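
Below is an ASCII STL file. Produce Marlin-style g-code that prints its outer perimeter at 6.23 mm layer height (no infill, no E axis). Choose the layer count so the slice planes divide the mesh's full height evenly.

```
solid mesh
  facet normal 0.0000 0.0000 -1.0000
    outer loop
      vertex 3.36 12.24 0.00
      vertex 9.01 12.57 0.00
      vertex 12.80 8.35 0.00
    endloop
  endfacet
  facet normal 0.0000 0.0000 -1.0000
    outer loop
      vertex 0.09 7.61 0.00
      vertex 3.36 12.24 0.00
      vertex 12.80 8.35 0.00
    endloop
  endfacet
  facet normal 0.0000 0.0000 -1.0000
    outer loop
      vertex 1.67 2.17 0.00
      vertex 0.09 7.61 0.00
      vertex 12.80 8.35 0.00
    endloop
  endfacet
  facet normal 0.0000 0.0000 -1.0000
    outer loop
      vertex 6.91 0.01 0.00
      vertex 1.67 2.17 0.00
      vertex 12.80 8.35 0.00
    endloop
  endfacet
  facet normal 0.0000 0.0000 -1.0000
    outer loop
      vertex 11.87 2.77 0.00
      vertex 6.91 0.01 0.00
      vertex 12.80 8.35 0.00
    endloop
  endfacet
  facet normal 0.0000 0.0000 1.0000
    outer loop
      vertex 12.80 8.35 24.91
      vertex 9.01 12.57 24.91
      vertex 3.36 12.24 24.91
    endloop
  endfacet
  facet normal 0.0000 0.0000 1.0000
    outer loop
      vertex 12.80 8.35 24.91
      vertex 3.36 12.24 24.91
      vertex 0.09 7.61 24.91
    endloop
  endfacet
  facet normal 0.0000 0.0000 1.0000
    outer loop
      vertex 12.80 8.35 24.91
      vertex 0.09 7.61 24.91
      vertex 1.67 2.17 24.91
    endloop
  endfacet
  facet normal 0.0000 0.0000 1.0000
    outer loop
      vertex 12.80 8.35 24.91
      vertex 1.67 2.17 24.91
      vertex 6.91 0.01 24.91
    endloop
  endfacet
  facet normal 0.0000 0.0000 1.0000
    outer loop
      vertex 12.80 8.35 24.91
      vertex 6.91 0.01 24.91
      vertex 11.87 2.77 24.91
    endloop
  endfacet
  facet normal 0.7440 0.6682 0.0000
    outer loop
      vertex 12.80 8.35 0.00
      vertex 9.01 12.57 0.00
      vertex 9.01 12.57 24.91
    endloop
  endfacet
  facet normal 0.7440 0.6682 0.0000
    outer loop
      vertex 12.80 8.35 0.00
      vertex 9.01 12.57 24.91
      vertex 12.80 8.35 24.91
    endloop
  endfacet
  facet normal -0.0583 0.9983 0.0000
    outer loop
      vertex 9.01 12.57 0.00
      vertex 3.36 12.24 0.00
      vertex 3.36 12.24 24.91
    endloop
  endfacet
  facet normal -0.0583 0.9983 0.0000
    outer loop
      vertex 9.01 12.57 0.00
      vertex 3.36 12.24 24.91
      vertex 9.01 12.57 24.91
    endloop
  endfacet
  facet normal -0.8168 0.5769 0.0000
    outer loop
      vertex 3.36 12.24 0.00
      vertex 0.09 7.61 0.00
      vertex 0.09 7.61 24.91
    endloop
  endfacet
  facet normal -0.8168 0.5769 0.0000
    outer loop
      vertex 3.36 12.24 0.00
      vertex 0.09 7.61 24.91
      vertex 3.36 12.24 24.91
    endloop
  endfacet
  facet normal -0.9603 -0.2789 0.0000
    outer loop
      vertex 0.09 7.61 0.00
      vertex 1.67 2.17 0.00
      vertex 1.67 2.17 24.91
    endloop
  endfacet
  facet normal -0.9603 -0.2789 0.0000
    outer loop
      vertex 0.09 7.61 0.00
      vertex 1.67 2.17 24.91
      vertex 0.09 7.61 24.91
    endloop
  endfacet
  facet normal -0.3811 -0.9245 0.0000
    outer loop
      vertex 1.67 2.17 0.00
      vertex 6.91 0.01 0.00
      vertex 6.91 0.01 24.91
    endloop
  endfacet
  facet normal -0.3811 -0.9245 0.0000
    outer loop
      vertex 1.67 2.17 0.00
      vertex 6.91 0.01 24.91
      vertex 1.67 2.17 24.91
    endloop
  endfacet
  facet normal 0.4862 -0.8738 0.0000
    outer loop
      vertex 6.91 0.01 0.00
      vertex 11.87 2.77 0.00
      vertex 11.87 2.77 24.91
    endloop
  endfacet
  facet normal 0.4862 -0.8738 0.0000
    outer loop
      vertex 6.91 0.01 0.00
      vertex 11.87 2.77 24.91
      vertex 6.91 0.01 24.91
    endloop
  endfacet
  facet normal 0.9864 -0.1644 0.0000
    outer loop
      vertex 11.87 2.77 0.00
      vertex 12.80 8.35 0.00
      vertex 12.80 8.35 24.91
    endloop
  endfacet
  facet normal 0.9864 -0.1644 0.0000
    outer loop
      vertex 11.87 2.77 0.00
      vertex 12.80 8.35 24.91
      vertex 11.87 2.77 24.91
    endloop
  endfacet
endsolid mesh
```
; perimeter-only toolpath
G21 ; units = mm
G90 ; absolute positioning
G28 ; home
; layer 1
G0 Z6.23
G0 X12.80 Y8.35
G1 X9.01 Y12.57
G1 X3.36 Y12.24
G1 X0.09 Y7.61
G1 X1.67 Y2.17
G1 X6.91 Y0.01
G1 X11.87 Y2.77
G1 X12.80 Y8.35
; layer 2
G0 Z12.46
G0 X12.80 Y8.35
G1 X9.01 Y12.57
G1 X3.36 Y12.24
G1 X0.09 Y7.61
G1 X1.67 Y2.17
G1 X6.91 Y0.01
G1 X11.87 Y2.77
G1 X12.80 Y8.35
; layer 3
G0 Z18.68
G0 X12.80 Y8.35
G1 X9.01 Y12.57
G1 X3.36 Y12.24
G1 X0.09 Y7.61
G1 X1.67 Y2.17
G1 X6.91 Y0.01
G1 X11.87 Y2.77
G1 X12.80 Y8.35
; layer 4
G0 Z24.91
G0 X12.80 Y8.35
G1 X9.01 Y12.57
G1 X3.36 Y12.24
G1 X0.09 Y7.61
G1 X1.67 Y2.17
G1 X6.91 Y0.01
G1 X11.87 Y2.77
G1 X12.80 Y8.35
M2 ; end

The solid is a regular 7-sided prism (a cylinder approximated with 7 flat sides), circumscribed radius ≈ 6.53 mm, height ≈ 24.9 mm. Slicing at Δz = 6.23 mm — 4 equal slices spanning the solid's height, so layer i sits at z = i·h/4 — gives 4 non-empty perimeters. Each is a 7-segment closed polygon; G0 lifts to the layer z and rapids to the start vertex, then G1 traces the edges.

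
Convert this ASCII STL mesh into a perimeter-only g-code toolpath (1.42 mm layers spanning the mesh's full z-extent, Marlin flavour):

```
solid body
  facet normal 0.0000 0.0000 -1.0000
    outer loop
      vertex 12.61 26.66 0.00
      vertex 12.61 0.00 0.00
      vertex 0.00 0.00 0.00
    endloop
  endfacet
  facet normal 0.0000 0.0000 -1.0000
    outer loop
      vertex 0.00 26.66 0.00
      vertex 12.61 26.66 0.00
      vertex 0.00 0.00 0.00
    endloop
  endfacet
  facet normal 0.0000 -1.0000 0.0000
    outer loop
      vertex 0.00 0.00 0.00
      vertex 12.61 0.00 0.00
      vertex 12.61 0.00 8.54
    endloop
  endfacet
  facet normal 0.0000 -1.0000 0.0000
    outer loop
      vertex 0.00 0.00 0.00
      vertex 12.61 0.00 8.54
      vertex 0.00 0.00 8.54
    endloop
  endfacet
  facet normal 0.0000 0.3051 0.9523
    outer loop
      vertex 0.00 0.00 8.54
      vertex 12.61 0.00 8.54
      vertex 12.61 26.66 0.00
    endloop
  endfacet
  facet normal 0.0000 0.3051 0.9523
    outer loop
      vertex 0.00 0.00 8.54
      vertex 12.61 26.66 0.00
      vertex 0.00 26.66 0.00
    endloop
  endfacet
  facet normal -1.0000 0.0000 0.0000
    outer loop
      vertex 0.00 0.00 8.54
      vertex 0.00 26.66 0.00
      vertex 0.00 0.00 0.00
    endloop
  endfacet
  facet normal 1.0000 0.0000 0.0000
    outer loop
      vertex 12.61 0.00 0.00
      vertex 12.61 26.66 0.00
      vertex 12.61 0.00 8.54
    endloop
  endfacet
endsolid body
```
; perimeter-only toolpath
G21 ; units = mm
G90 ; absolute positioning
G28 ; home
; layer 1
G0 Z1.42
G0 X0.00 Y0.00
G1 X12.61 Y0.00
G1 X12.61 Y22.22
G1 X0.00 Y22.22
G1 X0.00 Y0.00
; layer 2
G0 Z2.85
G0 X0.00 Y0.00
G1 X12.61 Y0.00
G1 X12.61 Y17.77
G1 X0.00 Y17.77
G1 X0.00 Y0.00
; layer 3
G0 Z4.27
G0 X0.00 Y0.00
G1 X12.61 Y0.00
G1 X12.61 Y13.33
G1 X0.00 Y13.33
G1 X0.00 Y0.00
; layer 4
G0 Z5.69
G0 X0.00 Y0.00
G1 X12.61 Y0.00
G1 X12.61 Y8.89
G1 X0.00 Y8.89
G1 X0.00 Y0.00
; layer 5
G0 Z7.12
G0 X0.00 Y0.00
G1 X12.61 Y0.00
G1 X12.61 Y4.44
G1 X0.00 Y4.44
G1 X0.00 Y0.00
M2 ; end

The solid is a wedge (ramp): 12.6 × 26.7 mm base, rising to 8.54 mm along the y=0 edge and sloping linearly to z=0 at y=26.7. Slicing at Δz = 1.42 mm — 6 equal slices spanning the solid's height, so layer i sits at z = i·h/6 — gives 5 non-empty perimeters. Each is a 4-segment closed polygon; G0 lifts to the layer z and rapids to the start vertex, then G1 traces the edges. The cross-section shrinks linearly with z (the slice at the apex is degenerate and omitted).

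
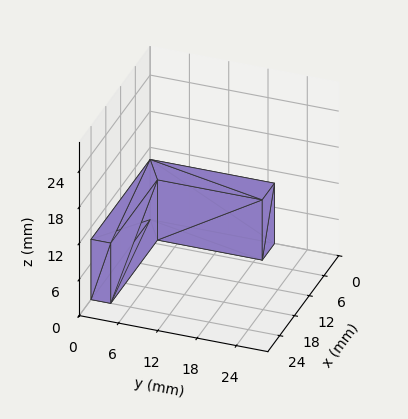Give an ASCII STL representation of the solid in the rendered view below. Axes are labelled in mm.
Reading the render: the shape is an L-shaped prism: outer 24 × 19 mm, arm thicknesses ≈ 3 mm (horizontal) and 5 mm (vertical), extruded 10 mm in z (dimensions read to the nearest mm from the axis ticks). For the STL, each face is triangulated and given an outward normal.

solid part
  facet normal 0.0000 0.0000 -1.0000
    outer loop
      vertex 24.0 3.0 0.0
      vertex 24.0 0.0 0.0
      vertex 0.0 0.0 0.0
    endloop
  endfacet
  facet normal 0.0000 0.0000 -1.0000
    outer loop
      vertex 5.0 3.0 0.0
      vertex 24.0 3.0 0.0
      vertex 0.0 0.0 0.0
    endloop
  endfacet
  facet normal 0.0000 0.0000 -1.0000
    outer loop
      vertex 5.0 19.0 0.0
      vertex 5.0 3.0 0.0
      vertex 0.0 0.0 0.0
    endloop
  endfacet
  facet normal 0.0000 0.0000 -1.0000
    outer loop
      vertex 0.0 19.0 0.0
      vertex 5.0 19.0 0.0
      vertex 0.0 0.0 0.0
    endloop
  endfacet
  facet normal 0.0000 0.0000 1.0000
    outer loop
      vertex 0.0 0.0 10.0
      vertex 24.0 0.0 10.0
      vertex 24.0 3.0 10.0
    endloop
  endfacet
  facet normal 0.0000 0.0000 1.0000
    outer loop
      vertex 0.0 0.0 10.0
      vertex 24.0 3.0 10.0
      vertex 5.0 3.0 10.0
    endloop
  endfacet
  facet normal 0.0000 0.0000 1.0000
    outer loop
      vertex 0.0 0.0 10.0
      vertex 5.0 3.0 10.0
      vertex 5.0 19.0 10.0
    endloop
  endfacet
  facet normal 0.0000 0.0000 1.0000
    outer loop
      vertex 0.0 0.0 10.0
      vertex 5.0 19.0 10.0
      vertex 0.0 19.0 10.0
    endloop
  endfacet
  facet normal 0.0000 -1.0000 0.0000
    outer loop
      vertex 0.0 0.0 0.0
      vertex 24.0 0.0 0.0
      vertex 24.0 0.0 10.0
    endloop
  endfacet
  facet normal 0.0000 -1.0000 0.0000
    outer loop
      vertex 0.0 0.0 0.0
      vertex 24.0 0.0 10.0
      vertex 0.0 0.0 10.0
    endloop
  endfacet
  facet normal 1.0000 0.0000 0.0000
    outer loop
      vertex 24.0 0.0 0.0
      vertex 24.0 3.0 0.0
      vertex 24.0 3.0 10.0
    endloop
  endfacet
  facet normal 1.0000 0.0000 0.0000
    outer loop
      vertex 24.0 0.0 0.0
      vertex 24.0 3.0 10.0
      vertex 24.0 0.0 10.0
    endloop
  endfacet
  facet normal 0.0000 1.0000 0.0000
    outer loop
      vertex 24.0 3.0 0.0
      vertex 5.0 3.0 0.0
      vertex 5.0 3.0 10.0
    endloop
  endfacet
  facet normal 0.0000 1.0000 0.0000
    outer loop
      vertex 24.0 3.0 0.0
      vertex 5.0 3.0 10.0
      vertex 24.0 3.0 10.0
    endloop
  endfacet
  facet normal 1.0000 0.0000 0.0000
    outer loop
      vertex 5.0 3.0 0.0
      vertex 5.0 19.0 0.0
      vertex 5.0 19.0 10.0
    endloop
  endfacet
  facet normal 1.0000 0.0000 0.0000
    outer loop
      vertex 5.0 3.0 0.0
      vertex 5.0 19.0 10.0
      vertex 5.0 3.0 10.0
    endloop
  endfacet
  facet normal 0.0000 1.0000 0.0000
    outer loop
      vertex 5.0 19.0 0.0
      vertex 0.0 19.0 0.0
      vertex 0.0 19.0 10.0
    endloop
  endfacet
  facet normal 0.0000 1.0000 0.0000
    outer loop
      vertex 5.0 19.0 0.0
      vertex 0.0 19.0 10.0
      vertex 5.0 19.0 10.0
    endloop
  endfacet
  facet normal -1.0000 0.0000 0.0000
    outer loop
      vertex 0.0 19.0 0.0
      vertex 0.0 0.0 0.0
      vertex 0.0 0.0 10.0
    endloop
  endfacet
  facet normal -1.0000 0.0000 0.0000
    outer loop
      vertex 0.0 19.0 0.0
      vertex 0.0 0.0 10.0
      vertex 0.0 19.0 10.0
    endloop
  endfacet
endsolid part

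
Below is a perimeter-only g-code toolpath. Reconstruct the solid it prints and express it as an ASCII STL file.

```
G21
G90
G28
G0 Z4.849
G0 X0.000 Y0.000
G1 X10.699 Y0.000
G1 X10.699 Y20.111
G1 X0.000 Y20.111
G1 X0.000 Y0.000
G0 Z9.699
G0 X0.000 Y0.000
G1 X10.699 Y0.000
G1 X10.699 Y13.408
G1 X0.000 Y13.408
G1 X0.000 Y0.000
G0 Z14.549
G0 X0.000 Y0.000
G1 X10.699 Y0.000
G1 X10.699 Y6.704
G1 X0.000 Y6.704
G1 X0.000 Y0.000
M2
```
solid part
  facet normal 0.0000 0.0000 -1.0000
    outer loop
      vertex 10.699 26.815 0.000
      vertex 10.699 0.000 0.000
      vertex 0.000 0.000 0.000
    endloop
  endfacet
  facet normal 0.0000 0.0000 -1.0000
    outer loop
      vertex 0.000 26.815 0.000
      vertex 10.699 26.815 0.000
      vertex 0.000 0.000 0.000
    endloop
  endfacet
  facet normal 0.0000 -1.0000 0.0000
    outer loop
      vertex 0.000 0.000 0.000
      vertex 10.699 0.000 0.000
      vertex 10.699 0.000 19.398
    endloop
  endfacet
  facet normal 0.0000 -1.0000 0.0000
    outer loop
      vertex 0.000 0.000 0.000
      vertex 10.699 0.000 19.398
      vertex 0.000 0.000 19.398
    endloop
  endfacet
  facet normal 0.0000 0.5861 0.8102
    outer loop
      vertex 0.000 0.000 19.398
      vertex 10.699 0.000 19.398
      vertex 10.699 26.815 0.000
    endloop
  endfacet
  facet normal 0.0000 0.5861 0.8102
    outer loop
      vertex 0.000 0.000 19.398
      vertex 10.699 26.815 0.000
      vertex 0.000 26.815 0.000
    endloop
  endfacet
  facet normal -1.0000 0.0000 0.0000
    outer loop
      vertex 0.000 0.000 19.398
      vertex 0.000 26.815 0.000
      vertex 0.000 0.000 0.000
    endloop
  endfacet
  facet normal 1.0000 0.0000 0.0000
    outer loop
      vertex 10.699 0.000 0.000
      vertex 10.699 26.815 0.000
      vertex 10.699 0.000 19.398
    endloop
  endfacet
endsolid part

The G0 Z moves step by Δz≈4.849 mm. The G1 loops shrink linearly with z, so the solid tapers from its base footprint up to z≈19.4. Closing with a flat bottom cap and the tapered top and triangulating gives 8 facets — a wedge (ramp): 10.7 × 26.8 mm base, rising to 19.4 mm along the y=0 edge and sloping linearly to z=0 at y=26.8.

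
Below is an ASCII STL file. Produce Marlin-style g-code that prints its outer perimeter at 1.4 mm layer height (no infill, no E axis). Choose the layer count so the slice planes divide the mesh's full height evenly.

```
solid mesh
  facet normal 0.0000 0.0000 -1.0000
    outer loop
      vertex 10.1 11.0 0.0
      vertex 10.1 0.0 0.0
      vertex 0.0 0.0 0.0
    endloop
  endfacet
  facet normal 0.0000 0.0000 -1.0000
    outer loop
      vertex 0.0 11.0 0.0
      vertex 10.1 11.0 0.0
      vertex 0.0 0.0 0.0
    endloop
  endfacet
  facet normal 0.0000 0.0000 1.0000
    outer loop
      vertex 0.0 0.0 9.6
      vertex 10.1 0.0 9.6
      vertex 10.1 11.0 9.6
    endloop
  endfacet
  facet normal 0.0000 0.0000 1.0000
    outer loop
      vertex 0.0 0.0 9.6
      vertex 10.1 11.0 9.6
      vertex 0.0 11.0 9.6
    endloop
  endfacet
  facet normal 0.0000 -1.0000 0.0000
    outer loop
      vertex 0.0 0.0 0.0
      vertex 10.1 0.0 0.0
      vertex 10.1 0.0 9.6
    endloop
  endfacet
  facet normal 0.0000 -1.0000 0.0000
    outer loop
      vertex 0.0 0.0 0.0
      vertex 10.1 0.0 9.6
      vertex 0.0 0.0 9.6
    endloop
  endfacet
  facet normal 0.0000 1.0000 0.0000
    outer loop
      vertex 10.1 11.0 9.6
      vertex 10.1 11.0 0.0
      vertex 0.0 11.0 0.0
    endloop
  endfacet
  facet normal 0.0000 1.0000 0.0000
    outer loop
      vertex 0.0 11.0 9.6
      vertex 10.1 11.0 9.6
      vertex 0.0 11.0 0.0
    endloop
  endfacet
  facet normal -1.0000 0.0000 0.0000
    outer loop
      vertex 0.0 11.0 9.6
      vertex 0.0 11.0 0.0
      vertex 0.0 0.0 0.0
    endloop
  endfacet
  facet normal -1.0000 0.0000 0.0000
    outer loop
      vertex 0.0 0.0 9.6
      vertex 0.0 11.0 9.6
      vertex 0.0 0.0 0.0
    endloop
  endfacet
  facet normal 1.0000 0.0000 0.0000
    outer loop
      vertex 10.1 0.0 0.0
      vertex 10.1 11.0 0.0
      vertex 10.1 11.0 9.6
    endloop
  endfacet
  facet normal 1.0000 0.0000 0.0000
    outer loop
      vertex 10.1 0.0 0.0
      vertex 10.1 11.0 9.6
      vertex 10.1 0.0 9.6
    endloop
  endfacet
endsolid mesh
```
; perimeter-only toolpath
G21 ; units = mm
G90 ; absolute positioning
G28 ; home
; layer 1
G0 Z1.4
G0 X0.0 Y0.0
G1 X10.1 Y0.0
G1 X10.1 Y11.0
G1 X0.0 Y11.0
G1 X0.0 Y0.0
; layer 2
G0 Z2.7
G0 X0.0 Y0.0
G1 X10.1 Y0.0
G1 X10.1 Y11.0
G1 X0.0 Y11.0
G1 X0.0 Y0.0
; layer 3
G0 Z4.1
G0 X0.0 Y0.0
G1 X10.1 Y0.0
G1 X10.1 Y11.0
G1 X0.0 Y11.0
G1 X0.0 Y0.0
; layer 4
G0 Z5.5
G0 X0.0 Y0.0
G1 X10.1 Y0.0
G1 X10.1 Y11.0
G1 X0.0 Y11.0
G1 X0.0 Y0.0
; layer 5
G0 Z6.9
G0 X0.0 Y0.0
G1 X10.1 Y0.0
G1 X10.1 Y11.0
G1 X0.0 Y11.0
G1 X0.0 Y0.0
; layer 6
G0 Z8.2
G0 X0.0 Y0.0
G1 X10.1 Y0.0
G1 X10.1 Y11.0
G1 X0.0 Y11.0
G1 X0.0 Y0.0
; layer 7
G0 Z9.6
G0 X0.0 Y0.0
G1 X10.1 Y0.0
G1 X10.1 Y11.0
G1 X0.0 Y11.0
G1 X0.0 Y0.0
M2 ; end

The solid is a rectangular box, roughly 10.1 × 11 mm footprint and 9.6 mm tall. Slicing at Δz = 1.4 mm — 7 equal slices spanning the solid's height, so layer i sits at z = i·h/7 — gives 7 non-empty perimeters. Each is a 4-segment closed polygon; G0 lifts to the layer z and rapids to the start vertex, then G1 traces the edges.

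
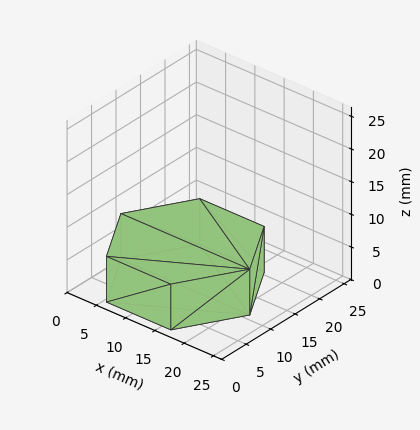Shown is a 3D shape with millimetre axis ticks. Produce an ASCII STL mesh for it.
Reading the render: the shape is a regular 6-sided prism (a cylinder approximated with 6 flat sides), circumscribed radius ≈ 11 mm, height ≈ 7 mm (dimensions read to the nearest mm from the axis ticks). For the STL, each face is triangulated and given an outward normal.

solid part
  facet normal 0.0000 0.0000 -1.0000
    outer loop
      vertex 5.50 20.53 0.00
      vertex 16.50 20.53 0.00
      vertex 22.00 11.00 0.00
    endloop
  endfacet
  facet normal 0.0000 0.0000 -1.0000
    outer loop
      vertex 0.00 11.00 0.00
      vertex 5.50 20.53 0.00
      vertex 22.00 11.00 0.00
    endloop
  endfacet
  facet normal 0.0000 0.0000 -1.0000
    outer loop
      vertex 5.50 1.47 0.00
      vertex 0.00 11.00 0.00
      vertex 22.00 11.00 0.00
    endloop
  endfacet
  facet normal 0.0000 0.0000 -1.0000
    outer loop
      vertex 16.50 1.47 0.00
      vertex 5.50 1.47 0.00
      vertex 22.00 11.00 0.00
    endloop
  endfacet
  facet normal 0.0000 0.0000 1.0000
    outer loop
      vertex 22.00 11.00 7.00
      vertex 16.50 20.53 7.00
      vertex 5.50 20.53 7.00
    endloop
  endfacet
  facet normal 0.0000 0.0000 1.0000
    outer loop
      vertex 22.00 11.00 7.00
      vertex 5.50 20.53 7.00
      vertex 0.00 11.00 7.00
    endloop
  endfacet
  facet normal 0.0000 0.0000 1.0000
    outer loop
      vertex 22.00 11.00 7.00
      vertex 0.00 11.00 7.00
      vertex 5.50 1.47 7.00
    endloop
  endfacet
  facet normal 0.0000 0.0000 1.0000
    outer loop
      vertex 22.00 11.00 7.00
      vertex 5.50 1.47 7.00
      vertex 16.50 1.47 7.00
    endloop
  endfacet
  facet normal 0.8661 0.4999 0.0000
    outer loop
      vertex 22.00 11.00 0.00
      vertex 16.50 20.53 0.00
      vertex 16.50 20.53 7.00
    endloop
  endfacet
  facet normal 0.8661 0.4999 0.0000
    outer loop
      vertex 22.00 11.00 0.00
      vertex 16.50 20.53 7.00
      vertex 22.00 11.00 7.00
    endloop
  endfacet
  facet normal 0.0000 1.0000 0.0000
    outer loop
      vertex 16.50 20.53 0.00
      vertex 5.50 20.53 0.00
      vertex 5.50 20.53 7.00
    endloop
  endfacet
  facet normal 0.0000 1.0000 0.0000
    outer loop
      vertex 16.50 20.53 0.00
      vertex 5.50 20.53 7.00
      vertex 16.50 20.53 7.00
    endloop
  endfacet
  facet normal -0.8661 0.4999 0.0000
    outer loop
      vertex 5.50 20.53 0.00
      vertex 0.00 11.00 0.00
      vertex 0.00 11.00 7.00
    endloop
  endfacet
  facet normal -0.8661 0.4999 0.0000
    outer loop
      vertex 5.50 20.53 0.00
      vertex 0.00 11.00 7.00
      vertex 5.50 20.53 7.00
    endloop
  endfacet
  facet normal -0.8661 -0.4999 0.0000
    outer loop
      vertex 0.00 11.00 0.00
      vertex 5.50 1.47 0.00
      vertex 5.50 1.47 7.00
    endloop
  endfacet
  facet normal -0.8661 -0.4999 0.0000
    outer loop
      vertex 0.00 11.00 0.00
      vertex 5.50 1.47 7.00
      vertex 0.00 11.00 7.00
    endloop
  endfacet
  facet normal 0.0000 -1.0000 0.0000
    outer loop
      vertex 5.50 1.47 0.00
      vertex 16.50 1.47 0.00
      vertex 16.50 1.47 7.00
    endloop
  endfacet
  facet normal 0.0000 -1.0000 0.0000
    outer loop
      vertex 5.50 1.47 0.00
      vertex 16.50 1.47 7.00
      vertex 5.50 1.47 7.00
    endloop
  endfacet
  facet normal 0.8661 -0.4999 0.0000
    outer loop
      vertex 16.50 1.47 0.00
      vertex 22.00 11.00 0.00
      vertex 22.00 11.00 7.00
    endloop
  endfacet
  facet normal 0.8661 -0.4999 0.0000
    outer loop
      vertex 16.50 1.47 0.00
      vertex 22.00 11.00 7.00
      vertex 16.50 1.47 7.00
    endloop
  endfacet
endsolid part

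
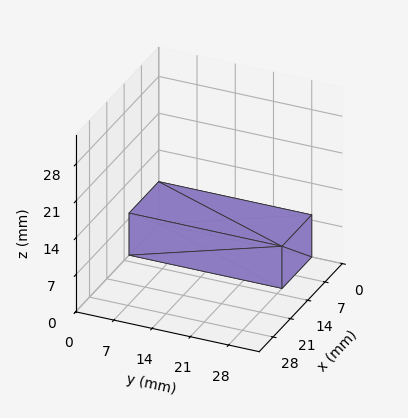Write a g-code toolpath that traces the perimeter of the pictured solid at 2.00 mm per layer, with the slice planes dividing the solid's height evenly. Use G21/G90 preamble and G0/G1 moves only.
Reading the render: the shape is a rectangular box, roughly 12 × 28 mm footprint and 8 mm tall (dimensions read to the nearest mm from the axis ticks). For the g-code, the solid's height is divided into equal slices at the stated Δz and each level perimeter traced with G1 moves after a G0 lift.

; perimeter-only toolpath
G21 ; units = mm
G90 ; absolute positioning
G28 ; home
; layer 1
G0 Z2.00
G0 X0.00 Y0.00
G1 X12.00 Y0.00
G1 X12.00 Y28.00
G1 X0.00 Y28.00
G1 X0.00 Y0.00
; layer 2
G0 Z4.00
G0 X0.00 Y0.00
G1 X12.00 Y0.00
G1 X12.00 Y28.00
G1 X0.00 Y28.00
G1 X0.00 Y0.00
; layer 3
G0 Z6.00
G0 X0.00 Y0.00
G1 X12.00 Y0.00
G1 X12.00 Y28.00
G1 X0.00 Y28.00
G1 X0.00 Y0.00
; layer 4
G0 Z8.00
G0 X0.00 Y0.00
G1 X12.00 Y0.00
G1 X12.00 Y28.00
G1 X0.00 Y28.00
G1 X0.00 Y0.00
M2 ; end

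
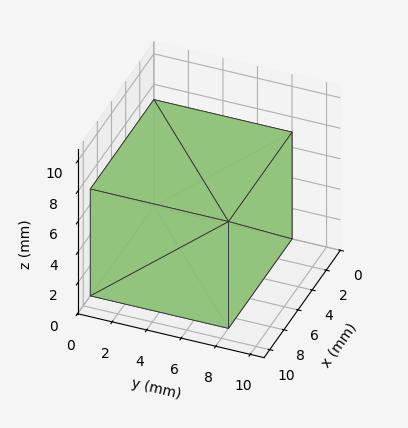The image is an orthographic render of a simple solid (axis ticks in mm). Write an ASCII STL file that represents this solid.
Reading the render: the shape is a rectangular box, roughly 9 × 8 mm footprint and 7 mm tall (dimensions read to the nearest mm from the axis ticks). For the STL, each face is triangulated and given an outward normal.

solid part
  facet normal 0.0000 0.0000 -1.0000
    outer loop
      vertex 9.000 8.000 0.000
      vertex 9.000 0.000 0.000
      vertex 0.000 0.000 0.000
    endloop
  endfacet
  facet normal 0.0000 0.0000 -1.0000
    outer loop
      vertex 0.000 8.000 0.000
      vertex 9.000 8.000 0.000
      vertex 0.000 0.000 0.000
    endloop
  endfacet
  facet normal 0.0000 0.0000 1.0000
    outer loop
      vertex 0.000 0.000 7.000
      vertex 9.000 0.000 7.000
      vertex 9.000 8.000 7.000
    endloop
  endfacet
  facet normal 0.0000 0.0000 1.0000
    outer loop
      vertex 0.000 0.000 7.000
      vertex 9.000 8.000 7.000
      vertex 0.000 8.000 7.000
    endloop
  endfacet
  facet normal 0.0000 -1.0000 0.0000
    outer loop
      vertex 0.000 0.000 0.000
      vertex 9.000 0.000 0.000
      vertex 9.000 0.000 7.000
    endloop
  endfacet
  facet normal 0.0000 -1.0000 0.0000
    outer loop
      vertex 0.000 0.000 0.000
      vertex 9.000 0.000 7.000
      vertex 0.000 0.000 7.000
    endloop
  endfacet
  facet normal 0.0000 1.0000 0.0000
    outer loop
      vertex 9.000 8.000 7.000
      vertex 9.000 8.000 0.000
      vertex 0.000 8.000 0.000
    endloop
  endfacet
  facet normal 0.0000 1.0000 0.0000
    outer loop
      vertex 0.000 8.000 7.000
      vertex 9.000 8.000 7.000
      vertex 0.000 8.000 0.000
    endloop
  endfacet
  facet normal -1.0000 0.0000 0.0000
    outer loop
      vertex 0.000 8.000 7.000
      vertex 0.000 8.000 0.000
      vertex 0.000 0.000 0.000
    endloop
  endfacet
  facet normal -1.0000 0.0000 0.0000
    outer loop
      vertex 0.000 0.000 7.000
      vertex 0.000 8.000 7.000
      vertex 0.000 0.000 0.000
    endloop
  endfacet
  facet normal 1.0000 0.0000 0.0000
    outer loop
      vertex 9.000 0.000 0.000
      vertex 9.000 8.000 0.000
      vertex 9.000 8.000 7.000
    endloop
  endfacet
  facet normal 1.0000 0.0000 0.0000
    outer loop
      vertex 9.000 0.000 0.000
      vertex 9.000 8.000 7.000
      vertex 9.000 0.000 7.000
    endloop
  endfacet
endsolid part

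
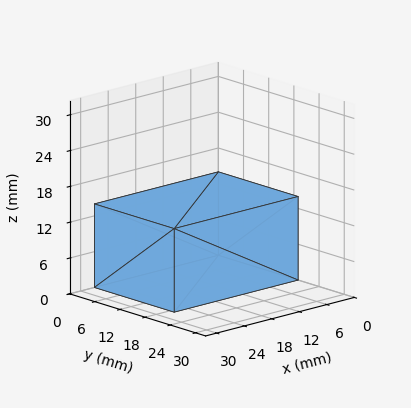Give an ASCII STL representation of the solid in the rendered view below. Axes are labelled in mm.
Reading the render: the shape is a rectangular box, roughly 27 × 19 mm footprint and 14 mm tall (dimensions read to the nearest mm from the axis ticks). For the STL, each face is triangulated and given an outward normal.

solid part
  facet normal 0.0000 0.0000 -1.0000
    outer loop
      vertex 27.000 19.000 0.000
      vertex 27.000 0.000 0.000
      vertex 0.000 0.000 0.000
    endloop
  endfacet
  facet normal 0.0000 0.0000 -1.0000
    outer loop
      vertex 0.000 19.000 0.000
      vertex 27.000 19.000 0.000
      vertex 0.000 0.000 0.000
    endloop
  endfacet
  facet normal 0.0000 0.0000 1.0000
    outer loop
      vertex 0.000 0.000 14.000
      vertex 27.000 0.000 14.000
      vertex 27.000 19.000 14.000
    endloop
  endfacet
  facet normal 0.0000 0.0000 1.0000
    outer loop
      vertex 0.000 0.000 14.000
      vertex 27.000 19.000 14.000
      vertex 0.000 19.000 14.000
    endloop
  endfacet
  facet normal 0.0000 -1.0000 0.0000
    outer loop
      vertex 0.000 0.000 0.000
      vertex 27.000 0.000 0.000
      vertex 27.000 0.000 14.000
    endloop
  endfacet
  facet normal 0.0000 -1.0000 0.0000
    outer loop
      vertex 0.000 0.000 0.000
      vertex 27.000 0.000 14.000
      vertex 0.000 0.000 14.000
    endloop
  endfacet
  facet normal 0.0000 1.0000 0.0000
    outer loop
      vertex 27.000 19.000 14.000
      vertex 27.000 19.000 0.000
      vertex 0.000 19.000 0.000
    endloop
  endfacet
  facet normal 0.0000 1.0000 0.0000
    outer loop
      vertex 0.000 19.000 14.000
      vertex 27.000 19.000 14.000
      vertex 0.000 19.000 0.000
    endloop
  endfacet
  facet normal -1.0000 0.0000 0.0000
    outer loop
      vertex 0.000 19.000 14.000
      vertex 0.000 19.000 0.000
      vertex 0.000 0.000 0.000
    endloop
  endfacet
  facet normal -1.0000 0.0000 0.0000
    outer loop
      vertex 0.000 0.000 14.000
      vertex 0.000 19.000 14.000
      vertex 0.000 0.000 0.000
    endloop
  endfacet
  facet normal 1.0000 0.0000 0.0000
    outer loop
      vertex 27.000 0.000 0.000
      vertex 27.000 19.000 0.000
      vertex 27.000 19.000 14.000
    endloop
  endfacet
  facet normal 1.0000 0.0000 0.0000
    outer loop
      vertex 27.000 0.000 0.000
      vertex 27.000 19.000 14.000
      vertex 27.000 0.000 14.000
    endloop
  endfacet
endsolid part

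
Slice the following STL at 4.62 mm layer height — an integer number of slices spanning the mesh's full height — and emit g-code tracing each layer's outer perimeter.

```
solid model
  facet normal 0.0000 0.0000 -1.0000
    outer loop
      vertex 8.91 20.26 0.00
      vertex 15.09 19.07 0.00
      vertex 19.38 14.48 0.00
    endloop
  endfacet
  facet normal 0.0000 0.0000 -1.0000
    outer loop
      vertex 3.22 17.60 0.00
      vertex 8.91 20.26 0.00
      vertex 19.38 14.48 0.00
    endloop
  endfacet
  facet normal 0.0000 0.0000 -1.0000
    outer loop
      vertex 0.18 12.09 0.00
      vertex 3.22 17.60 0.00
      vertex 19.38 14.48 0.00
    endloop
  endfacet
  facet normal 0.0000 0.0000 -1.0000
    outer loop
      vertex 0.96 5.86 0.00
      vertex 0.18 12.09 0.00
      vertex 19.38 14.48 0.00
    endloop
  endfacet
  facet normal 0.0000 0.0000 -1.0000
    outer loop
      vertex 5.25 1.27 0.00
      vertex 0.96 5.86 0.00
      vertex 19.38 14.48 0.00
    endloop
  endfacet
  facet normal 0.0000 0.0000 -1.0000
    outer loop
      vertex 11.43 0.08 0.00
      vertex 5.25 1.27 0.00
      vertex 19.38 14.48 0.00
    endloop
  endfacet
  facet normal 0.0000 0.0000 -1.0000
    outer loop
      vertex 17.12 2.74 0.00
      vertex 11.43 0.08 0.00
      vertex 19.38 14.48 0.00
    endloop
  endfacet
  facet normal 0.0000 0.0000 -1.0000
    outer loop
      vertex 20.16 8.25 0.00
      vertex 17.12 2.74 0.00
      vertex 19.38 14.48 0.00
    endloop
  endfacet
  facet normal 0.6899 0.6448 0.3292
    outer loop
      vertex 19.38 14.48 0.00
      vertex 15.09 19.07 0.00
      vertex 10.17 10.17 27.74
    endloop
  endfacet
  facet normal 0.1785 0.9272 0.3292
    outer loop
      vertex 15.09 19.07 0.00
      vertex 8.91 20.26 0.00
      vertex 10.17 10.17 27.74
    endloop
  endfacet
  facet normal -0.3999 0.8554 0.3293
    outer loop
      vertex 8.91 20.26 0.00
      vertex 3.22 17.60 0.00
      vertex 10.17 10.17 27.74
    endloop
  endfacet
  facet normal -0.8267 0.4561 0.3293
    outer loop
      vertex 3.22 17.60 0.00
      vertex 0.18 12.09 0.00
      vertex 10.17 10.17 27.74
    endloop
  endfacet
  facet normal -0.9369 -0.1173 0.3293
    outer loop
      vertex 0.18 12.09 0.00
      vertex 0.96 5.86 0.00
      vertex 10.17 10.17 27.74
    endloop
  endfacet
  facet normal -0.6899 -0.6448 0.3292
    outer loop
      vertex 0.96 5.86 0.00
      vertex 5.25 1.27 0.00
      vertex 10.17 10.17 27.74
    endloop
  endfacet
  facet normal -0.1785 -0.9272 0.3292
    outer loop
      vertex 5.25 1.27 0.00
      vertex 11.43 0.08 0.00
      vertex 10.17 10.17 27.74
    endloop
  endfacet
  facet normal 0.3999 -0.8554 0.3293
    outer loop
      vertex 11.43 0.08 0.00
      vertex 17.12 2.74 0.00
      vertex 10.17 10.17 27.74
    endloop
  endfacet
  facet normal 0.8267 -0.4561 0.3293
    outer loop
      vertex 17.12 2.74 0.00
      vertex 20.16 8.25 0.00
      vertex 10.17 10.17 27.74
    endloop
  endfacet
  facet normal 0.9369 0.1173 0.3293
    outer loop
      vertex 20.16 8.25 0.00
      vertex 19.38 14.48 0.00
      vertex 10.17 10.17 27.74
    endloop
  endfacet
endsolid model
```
; perimeter-only toolpath
G21 ; units = mm
G90 ; absolute positioning
G28 ; home
; layer 1
G0 Z4.62
G0 X17.84 Y13.76
G1 X14.27 Y17.59
G1 X9.12 Y18.58
G1 X4.38 Y16.36
G1 X1.84 Y11.77
G1 X2.49 Y6.58
G1 X6.07 Y2.75
G1 X11.22 Y1.76
G1 X15.96 Y3.98
G1 X18.50 Y8.57
G1 X17.84 Y13.76
; layer 2
G0 Z9.25
G0 X16.31 Y13.04
G1 X13.45 Y16.10
G1 X9.33 Y16.90
G1 X5.54 Y15.12
G1 X3.51 Y11.45
G1 X4.03 Y7.30
G1 X6.89 Y4.24
G1 X11.01 Y3.44
G1 X14.80 Y5.22
G1 X16.83 Y8.89
G1 X16.31 Y13.04
; layer 3
G0 Z13.87
G0 X14.77 Y12.32
G1 X12.63 Y14.62
G1 X9.54 Y15.21
G1 X6.70 Y13.89
G1 X5.17 Y11.13
G1 X5.56 Y8.02
G1 X7.71 Y5.72
G1 X10.80 Y5.12
G1 X13.64 Y6.46
G1 X15.16 Y9.21
G1 X14.77 Y12.32
; layer 4
G0 Z18.49
G0 X13.24 Y11.61
G1 X11.81 Y13.14
G1 X9.75 Y13.53
G1 X7.85 Y12.65
G1 X6.84 Y10.81
G1 X7.10 Y8.73
G1 X8.53 Y7.20
G1 X10.59 Y6.81
G1 X12.49 Y7.69
G1 X13.50 Y9.53
G1 X13.24 Y11.61
; layer 5
G0 Z23.12
G0 X11.70 Y10.89
G1 X10.99 Y11.65
G1 X9.96 Y11.85
G1 X9.01 Y11.41
G1 X8.50 Y10.49
G1 X8.63 Y9.45
G1 X9.35 Y8.69
G1 X10.38 Y8.49
G1 X11.33 Y8.93
G1 X11.83 Y9.85
G1 X11.70 Y10.89
M2 ; end

The solid is a regular 10-sided pyramid, base circumscribed radius ≈ 10.2 mm, apex at z ≈ 27.7 mm. Slicing at Δz = 4.62 mm — 6 equal slices spanning the solid's height, so layer i sits at z = i·h/6 — gives 5 non-empty perimeters. Each is a 10-segment closed polygon; G0 lifts to the layer z and rapids to the start vertex, then G1 traces the edges. The cross-section shrinks linearly with z (the slice at the apex is degenerate and omitted).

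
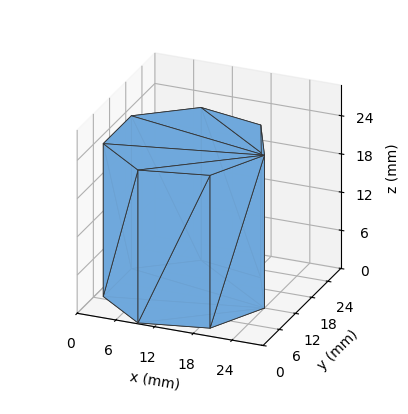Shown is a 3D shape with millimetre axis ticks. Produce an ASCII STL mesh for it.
Reading the render: the shape is a regular 7-sided prism (a cylinder approximated with 7 flat sides), circumscribed radius ≈ 12 mm, height ≈ 24 mm (dimensions read to the nearest mm from the axis ticks). For the STL, each face is triangulated and given an outward normal.

solid part
  facet normal 0.0000 0.0000 -1.0000
    outer loop
      vertex 9.3 23.7 0.0
      vertex 19.5 21.4 0.0
      vertex 24.0 12.0 0.0
    endloop
  endfacet
  facet normal 0.0000 0.0000 -1.0000
    outer loop
      vertex 1.2 17.2 0.0
      vertex 9.3 23.7 0.0
      vertex 24.0 12.0 0.0
    endloop
  endfacet
  facet normal 0.0000 0.0000 -1.0000
    outer loop
      vertex 1.2 6.8 0.0
      vertex 1.2 17.2 0.0
      vertex 24.0 12.0 0.0
    endloop
  endfacet
  facet normal 0.0000 0.0000 -1.0000
    outer loop
      vertex 9.3 0.3 0.0
      vertex 1.2 6.8 0.0
      vertex 24.0 12.0 0.0
    endloop
  endfacet
  facet normal 0.0000 0.0000 -1.0000
    outer loop
      vertex 19.5 2.6 0.0
      vertex 9.3 0.3 0.0
      vertex 24.0 12.0 0.0
    endloop
  endfacet
  facet normal 0.0000 0.0000 1.0000
    outer loop
      vertex 24.0 12.0 24.0
      vertex 19.5 21.4 24.0
      vertex 9.3 23.7 24.0
    endloop
  endfacet
  facet normal 0.0000 0.0000 1.0000
    outer loop
      vertex 24.0 12.0 24.0
      vertex 9.3 23.7 24.0
      vertex 1.2 17.2 24.0
    endloop
  endfacet
  facet normal 0.0000 0.0000 1.0000
    outer loop
      vertex 24.0 12.0 24.0
      vertex 1.2 17.2 24.0
      vertex 1.2 6.8 24.0
    endloop
  endfacet
  facet normal 0.0000 0.0000 1.0000
    outer loop
      vertex 24.0 12.0 24.0
      vertex 1.2 6.8 24.0
      vertex 9.3 0.3 24.0
    endloop
  endfacet
  facet normal 0.0000 0.0000 1.0000
    outer loop
      vertex 24.0 12.0 24.0
      vertex 9.3 0.3 24.0
      vertex 19.5 2.6 24.0
    endloop
  endfacet
  facet normal 0.9020 0.4318 0.0000
    outer loop
      vertex 24.0 12.0 0.0
      vertex 19.5 21.4 0.0
      vertex 19.5 21.4 24.0
    endloop
  endfacet
  facet normal 0.9020 0.4318 0.0000
    outer loop
      vertex 24.0 12.0 0.0
      vertex 19.5 21.4 24.0
      vertex 24.0 12.0 24.0
    endloop
  endfacet
  facet normal 0.2200 0.9755 0.0000
    outer loop
      vertex 19.5 21.4 0.0
      vertex 9.3 23.7 0.0
      vertex 9.3 23.7 24.0
    endloop
  endfacet
  facet normal 0.2200 0.9755 0.0000
    outer loop
      vertex 19.5 21.4 0.0
      vertex 9.3 23.7 24.0
      vertex 19.5 21.4 24.0
    endloop
  endfacet
  facet normal -0.6259 0.7799 0.0000
    outer loop
      vertex 9.3 23.7 0.0
      vertex 1.2 17.2 0.0
      vertex 1.2 17.2 24.0
    endloop
  endfacet
  facet normal -0.6259 0.7799 0.0000
    outer loop
      vertex 9.3 23.7 0.0
      vertex 1.2 17.2 24.0
      vertex 9.3 23.7 24.0
    endloop
  endfacet
  facet normal -1.0000 0.0000 0.0000
    outer loop
      vertex 1.2 17.2 0.0
      vertex 1.2 6.8 0.0
      vertex 1.2 6.8 24.0
    endloop
  endfacet
  facet normal -1.0000 0.0000 0.0000
    outer loop
      vertex 1.2 17.2 0.0
      vertex 1.2 6.8 24.0
      vertex 1.2 17.2 24.0
    endloop
  endfacet
  facet normal -0.6259 -0.7799 0.0000
    outer loop
      vertex 1.2 6.8 0.0
      vertex 9.3 0.3 0.0
      vertex 9.3 0.3 24.0
    endloop
  endfacet
  facet normal -0.6259 -0.7799 0.0000
    outer loop
      vertex 1.2 6.8 0.0
      vertex 9.3 0.3 24.0
      vertex 1.2 6.8 24.0
    endloop
  endfacet
  facet normal 0.2200 -0.9755 0.0000
    outer loop
      vertex 9.3 0.3 0.0
      vertex 19.5 2.6 0.0
      vertex 19.5 2.6 24.0
    endloop
  endfacet
  facet normal 0.2200 -0.9755 0.0000
    outer loop
      vertex 9.3 0.3 0.0
      vertex 19.5 2.6 24.0
      vertex 9.3 0.3 24.0
    endloop
  endfacet
  facet normal 0.9020 -0.4318 0.0000
    outer loop
      vertex 19.5 2.6 0.0
      vertex 24.0 12.0 0.0
      vertex 24.0 12.0 24.0
    endloop
  endfacet
  facet normal 0.9020 -0.4318 0.0000
    outer loop
      vertex 19.5 2.6 0.0
      vertex 24.0 12.0 24.0
      vertex 19.5 2.6 24.0
    endloop
  endfacet
endsolid part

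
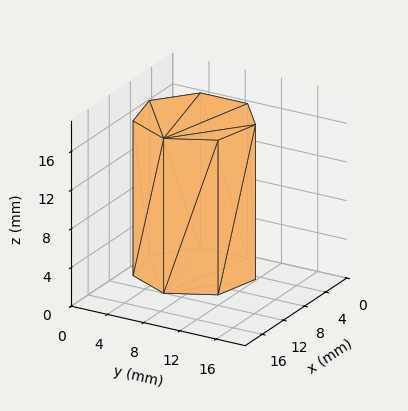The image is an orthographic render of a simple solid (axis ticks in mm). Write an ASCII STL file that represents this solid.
Reading the render: the shape is a regular 7-sided prism (a cylinder approximated with 7 flat sides), circumscribed radius ≈ 6 mm, height ≈ 16 mm (dimensions read to the nearest mm from the axis ticks). For the STL, each face is triangulated and given an outward normal.

solid part
  facet normal 0.0000 0.0000 -1.0000
    outer loop
      vertex 4.665 11.850 0.000
      vertex 9.741 10.691 0.000
      vertex 12.000 6.000 0.000
    endloop
  endfacet
  facet normal 0.0000 0.0000 -1.0000
    outer loop
      vertex 0.594 8.603 0.000
      vertex 4.665 11.850 0.000
      vertex 12.000 6.000 0.000
    endloop
  endfacet
  facet normal 0.0000 0.0000 -1.0000
    outer loop
      vertex 0.594 3.397 0.000
      vertex 0.594 8.603 0.000
      vertex 12.000 6.000 0.000
    endloop
  endfacet
  facet normal 0.0000 0.0000 -1.0000
    outer loop
      vertex 4.665 0.150 0.000
      vertex 0.594 3.397 0.000
      vertex 12.000 6.000 0.000
    endloop
  endfacet
  facet normal 0.0000 0.0000 -1.0000
    outer loop
      vertex 9.741 1.309 0.000
      vertex 4.665 0.150 0.000
      vertex 12.000 6.000 0.000
    endloop
  endfacet
  facet normal 0.0000 0.0000 1.0000
    outer loop
      vertex 12.000 6.000 16.000
      vertex 9.741 10.691 16.000
      vertex 4.665 11.850 16.000
    endloop
  endfacet
  facet normal 0.0000 0.0000 1.0000
    outer loop
      vertex 12.000 6.000 16.000
      vertex 4.665 11.850 16.000
      vertex 0.594 8.603 16.000
    endloop
  endfacet
  facet normal 0.0000 0.0000 1.0000
    outer loop
      vertex 12.000 6.000 16.000
      vertex 0.594 8.603 16.000
      vertex 0.594 3.397 16.000
    endloop
  endfacet
  facet normal 0.0000 0.0000 1.0000
    outer loop
      vertex 12.000 6.000 16.000
      vertex 0.594 3.397 16.000
      vertex 4.665 0.150 16.000
    endloop
  endfacet
  facet normal 0.0000 0.0000 1.0000
    outer loop
      vertex 12.000 6.000 16.000
      vertex 4.665 0.150 16.000
      vertex 9.741 1.309 16.000
    endloop
  endfacet
  facet normal 0.9010 0.4339 0.0000
    outer loop
      vertex 12.000 6.000 0.000
      vertex 9.741 10.691 0.000
      vertex 9.741 10.691 16.000
    endloop
  endfacet
  facet normal 0.9010 0.4339 0.0000
    outer loop
      vertex 12.000 6.000 0.000
      vertex 9.741 10.691 16.000
      vertex 12.000 6.000 16.000
    endloop
  endfacet
  facet normal 0.2226 0.9749 0.0000
    outer loop
      vertex 9.741 10.691 0.000
      vertex 4.665 11.850 0.000
      vertex 4.665 11.850 16.000
    endloop
  endfacet
  facet normal 0.2226 0.9749 0.0000
    outer loop
      vertex 9.741 10.691 0.000
      vertex 4.665 11.850 16.000
      vertex 9.741 10.691 16.000
    endloop
  endfacet
  facet normal -0.6235 0.7818 0.0000
    outer loop
      vertex 4.665 11.850 0.000
      vertex 0.594 8.603 0.000
      vertex 0.594 8.603 16.000
    endloop
  endfacet
  facet normal -0.6235 0.7818 0.0000
    outer loop
      vertex 4.665 11.850 0.000
      vertex 0.594 8.603 16.000
      vertex 4.665 11.850 16.000
    endloop
  endfacet
  facet normal -1.0000 0.0000 0.0000
    outer loop
      vertex 0.594 8.603 0.000
      vertex 0.594 3.397 0.000
      vertex 0.594 3.397 16.000
    endloop
  endfacet
  facet normal -1.0000 0.0000 0.0000
    outer loop
      vertex 0.594 8.603 0.000
      vertex 0.594 3.397 16.000
      vertex 0.594 8.603 16.000
    endloop
  endfacet
  facet normal -0.6235 -0.7818 0.0000
    outer loop
      vertex 0.594 3.397 0.000
      vertex 4.665 0.150 0.000
      vertex 4.665 0.150 16.000
    endloop
  endfacet
  facet normal -0.6235 -0.7818 0.0000
    outer loop
      vertex 0.594 3.397 0.000
      vertex 4.665 0.150 16.000
      vertex 0.594 3.397 16.000
    endloop
  endfacet
  facet normal 0.2226 -0.9749 0.0000
    outer loop
      vertex 4.665 0.150 0.000
      vertex 9.741 1.309 0.000
      vertex 9.741 1.309 16.000
    endloop
  endfacet
  facet normal 0.2226 -0.9749 0.0000
    outer loop
      vertex 4.665 0.150 0.000
      vertex 9.741 1.309 16.000
      vertex 4.665 0.150 16.000
    endloop
  endfacet
  facet normal 0.9010 -0.4339 0.0000
    outer loop
      vertex 9.741 1.309 0.000
      vertex 12.000 6.000 0.000
      vertex 12.000 6.000 16.000
    endloop
  endfacet
  facet normal 0.9010 -0.4339 0.0000
    outer loop
      vertex 9.741 1.309 0.000
      vertex 12.000 6.000 16.000
      vertex 9.741 1.309 16.000
    endloop
  endfacet
endsolid part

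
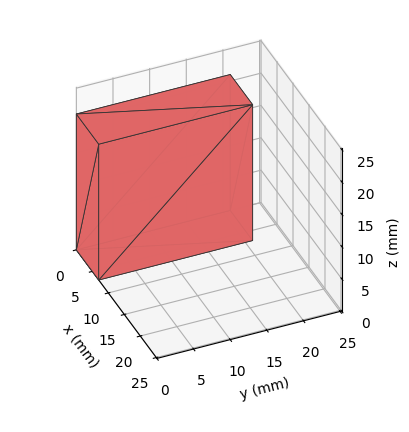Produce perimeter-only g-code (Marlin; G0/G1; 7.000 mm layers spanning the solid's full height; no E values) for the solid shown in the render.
Reading the render: the shape is a rectangular box, roughly 7 × 21 mm footprint and 21 mm tall (dimensions read to the nearest mm from the axis ticks). For the g-code, the solid's height is divided into equal slices at the stated Δz and each level perimeter traced with G1 moves after a G0 lift.

; perimeter-only toolpath
G21 ; units = mm
G90 ; absolute positioning
G28 ; home
; layer 1
G0 Z7.000
G0 X0.000 Y0.000
G1 X7.000 Y0.000
G1 X7.000 Y21.000
G1 X0.000 Y21.000
G1 X0.000 Y0.000
; layer 2
G0 Z14.000
G0 X0.000 Y0.000
G1 X7.000 Y0.000
G1 X7.000 Y21.000
G1 X0.000 Y21.000
G1 X0.000 Y0.000
; layer 3
G0 Z21.000
G0 X0.000 Y0.000
G1 X7.000 Y0.000
G1 X7.000 Y21.000
G1 X0.000 Y21.000
G1 X0.000 Y0.000
M2 ; end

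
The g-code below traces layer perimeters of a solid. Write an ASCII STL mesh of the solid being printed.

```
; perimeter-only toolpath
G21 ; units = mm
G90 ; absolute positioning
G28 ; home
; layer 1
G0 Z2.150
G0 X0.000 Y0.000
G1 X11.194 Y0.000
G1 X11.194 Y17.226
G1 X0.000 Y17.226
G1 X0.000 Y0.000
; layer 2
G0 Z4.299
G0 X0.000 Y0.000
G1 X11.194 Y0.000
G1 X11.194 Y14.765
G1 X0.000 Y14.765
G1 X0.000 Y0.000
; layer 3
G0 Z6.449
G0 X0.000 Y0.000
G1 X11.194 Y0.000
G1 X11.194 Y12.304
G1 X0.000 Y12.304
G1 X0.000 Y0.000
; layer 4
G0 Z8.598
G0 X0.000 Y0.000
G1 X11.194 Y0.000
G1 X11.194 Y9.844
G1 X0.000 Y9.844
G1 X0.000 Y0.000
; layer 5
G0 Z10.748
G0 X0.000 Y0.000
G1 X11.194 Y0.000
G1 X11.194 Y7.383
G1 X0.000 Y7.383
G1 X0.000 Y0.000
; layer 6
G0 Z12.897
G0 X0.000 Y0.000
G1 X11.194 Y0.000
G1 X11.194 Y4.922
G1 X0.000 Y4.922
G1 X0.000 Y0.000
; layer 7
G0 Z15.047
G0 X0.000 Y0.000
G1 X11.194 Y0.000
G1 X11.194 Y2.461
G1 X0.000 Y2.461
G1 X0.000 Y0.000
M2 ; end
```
solid part
  facet normal 0.0000 0.0000 -1.0000
    outer loop
      vertex 11.194 19.687 0.000
      vertex 11.194 0.000 0.000
      vertex 0.000 0.000 0.000
    endloop
  endfacet
  facet normal 0.0000 0.0000 -1.0000
    outer loop
      vertex 0.000 19.687 0.000
      vertex 11.194 19.687 0.000
      vertex 0.000 0.000 0.000
    endloop
  endfacet
  facet normal 0.0000 -1.0000 0.0000
    outer loop
      vertex 0.000 0.000 0.000
      vertex 11.194 0.000 0.000
      vertex 11.194 0.000 17.196
    endloop
  endfacet
  facet normal 0.0000 -1.0000 0.0000
    outer loop
      vertex 0.000 0.000 0.000
      vertex 11.194 0.000 17.196
      vertex 0.000 0.000 17.196
    endloop
  endfacet
  facet normal 0.0000 0.6579 0.7531
    outer loop
      vertex 0.000 0.000 17.196
      vertex 11.194 0.000 17.196
      vertex 11.194 19.687 0.000
    endloop
  endfacet
  facet normal 0.0000 0.6579 0.7531
    outer loop
      vertex 0.000 0.000 17.196
      vertex 11.194 19.687 0.000
      vertex 0.000 19.687 0.000
    endloop
  endfacet
  facet normal -1.0000 0.0000 0.0000
    outer loop
      vertex 0.000 0.000 17.196
      vertex 0.000 19.687 0.000
      vertex 0.000 0.000 0.000
    endloop
  endfacet
  facet normal 1.0000 0.0000 0.0000
    outer loop
      vertex 11.194 0.000 0.000
      vertex 11.194 19.687 0.000
      vertex 11.194 0.000 17.196
    endloop
  endfacet
endsolid part

The G0 Z moves step by Δz≈2.150 mm. The G1 loops shrink linearly with z, so the solid tapers from its base footprint up to z≈17.2. Closing with a flat bottom cap and the tapered top and triangulating gives 8 facets — a wedge (ramp): 11.2 × 19.7 mm base, rising to 17.2 mm along the y=0 edge and sloping linearly to z=0 at y=19.7.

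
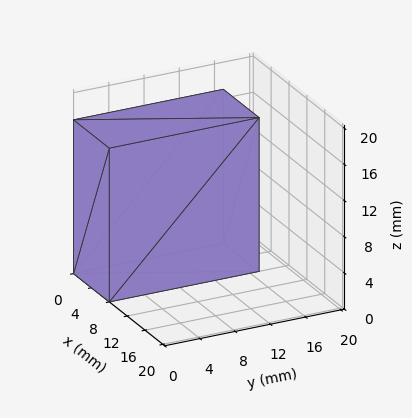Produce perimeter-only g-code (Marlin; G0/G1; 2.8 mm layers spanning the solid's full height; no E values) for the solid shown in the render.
Reading the render: the shape is a rectangular box, roughly 8 × 17 mm footprint and 17 mm tall (dimensions read to the nearest mm from the axis ticks). For the g-code, the solid's height is divided into equal slices at the stated Δz and each level perimeter traced with G1 moves after a G0 lift.

; perimeter-only toolpath
G21 ; units = mm
G90 ; absolute positioning
G28 ; home
; layer 1
G0 Z2.8
G0 X0.0 Y0.0
G1 X8.0 Y0.0
G1 X8.0 Y17.0
G1 X0.0 Y17.0
G1 X0.0 Y0.0
; layer 2
G0 Z5.7
G0 X0.0 Y0.0
G1 X8.0 Y0.0
G1 X8.0 Y17.0
G1 X0.0 Y17.0
G1 X0.0 Y0.0
; layer 3
G0 Z8.5
G0 X0.0 Y0.0
G1 X8.0 Y0.0
G1 X8.0 Y17.0
G1 X0.0 Y17.0
G1 X0.0 Y0.0
; layer 4
G0 Z11.3
G0 X0.0 Y0.0
G1 X8.0 Y0.0
G1 X8.0 Y17.0
G1 X0.0 Y17.0
G1 X0.0 Y0.0
; layer 5
G0 Z14.2
G0 X0.0 Y0.0
G1 X8.0 Y0.0
G1 X8.0 Y17.0
G1 X0.0 Y17.0
G1 X0.0 Y0.0
; layer 6
G0 Z17.0
G0 X0.0 Y0.0
G1 X8.0 Y0.0
G1 X8.0 Y17.0
G1 X0.0 Y17.0
G1 X0.0 Y0.0
M2 ; end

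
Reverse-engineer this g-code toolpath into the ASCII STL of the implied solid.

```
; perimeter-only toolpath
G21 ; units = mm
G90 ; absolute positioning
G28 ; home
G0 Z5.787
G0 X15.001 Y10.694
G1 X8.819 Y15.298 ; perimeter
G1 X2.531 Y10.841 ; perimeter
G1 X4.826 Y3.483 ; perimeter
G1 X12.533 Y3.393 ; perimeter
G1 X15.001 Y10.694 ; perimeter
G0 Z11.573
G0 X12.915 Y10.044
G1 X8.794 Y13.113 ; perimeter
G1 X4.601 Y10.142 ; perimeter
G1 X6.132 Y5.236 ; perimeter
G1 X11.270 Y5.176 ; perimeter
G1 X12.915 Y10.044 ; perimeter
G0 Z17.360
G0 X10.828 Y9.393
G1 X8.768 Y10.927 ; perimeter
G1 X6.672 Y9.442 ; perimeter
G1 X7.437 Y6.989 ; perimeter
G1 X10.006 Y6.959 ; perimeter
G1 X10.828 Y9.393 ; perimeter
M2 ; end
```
solid part
  facet normal 0.0000 0.0000 -1.0000
    outer loop
      vertex 0.460 11.541 0.000
      vertex 8.845 17.483 0.000
      vertex 17.087 11.345 0.000
    endloop
  endfacet
  facet normal 0.0000 0.0000 -1.0000
    outer loop
      vertex 3.521 1.730 0.000
      vertex 0.460 11.541 0.000
      vertex 17.087 11.345 0.000
    endloop
  endfacet
  facet normal 0.0000 0.0000 -1.0000
    outer loop
      vertex 13.797 1.610 0.000
      vertex 3.521 1.730 0.000
      vertex 17.087 11.345 0.000
    endloop
  endfacet
  facet normal 0.5712 0.7670 0.2922
    outer loop
      vertex 17.087 11.345 0.000
      vertex 8.845 17.483 0.000
      vertex 8.742 8.742 23.147
    endloop
  endfacet
  facet normal -0.5530 0.7803 0.2922
    outer loop
      vertex 8.845 17.483 0.000
      vertex 0.460 11.541 0.000
      vertex 8.742 8.742 23.147
    endloop
  endfacet
  facet normal -0.9130 -0.2848 0.2922
    outer loop
      vertex 0.460 11.541 0.000
      vertex 3.521 1.730 0.000
      vertex 8.742 8.742 23.147
    endloop
  endfacet
  facet normal -0.0112 -0.9563 0.2922
    outer loop
      vertex 3.521 1.730 0.000
      vertex 13.797 1.610 0.000
      vertex 8.742 8.742 23.147
    endloop
  endfacet
  facet normal 0.9060 -0.3062 0.2922
    outer loop
      vertex 13.797 1.610 0.000
      vertex 17.087 11.345 0.000
      vertex 8.742 8.742 23.147
    endloop
  endfacet
endsolid part

The G0 Z moves step by Δz≈5.787 mm. The G1 loops shrink linearly with z, so the solid tapers from its base footprint up to z≈23.1. Closing with a flat bottom cap and the tapered top and triangulating gives 8 facets — a regular 5-sided pyramid, base circumscribed radius ≈ 8.74 mm, apex at z ≈ 23.1 mm.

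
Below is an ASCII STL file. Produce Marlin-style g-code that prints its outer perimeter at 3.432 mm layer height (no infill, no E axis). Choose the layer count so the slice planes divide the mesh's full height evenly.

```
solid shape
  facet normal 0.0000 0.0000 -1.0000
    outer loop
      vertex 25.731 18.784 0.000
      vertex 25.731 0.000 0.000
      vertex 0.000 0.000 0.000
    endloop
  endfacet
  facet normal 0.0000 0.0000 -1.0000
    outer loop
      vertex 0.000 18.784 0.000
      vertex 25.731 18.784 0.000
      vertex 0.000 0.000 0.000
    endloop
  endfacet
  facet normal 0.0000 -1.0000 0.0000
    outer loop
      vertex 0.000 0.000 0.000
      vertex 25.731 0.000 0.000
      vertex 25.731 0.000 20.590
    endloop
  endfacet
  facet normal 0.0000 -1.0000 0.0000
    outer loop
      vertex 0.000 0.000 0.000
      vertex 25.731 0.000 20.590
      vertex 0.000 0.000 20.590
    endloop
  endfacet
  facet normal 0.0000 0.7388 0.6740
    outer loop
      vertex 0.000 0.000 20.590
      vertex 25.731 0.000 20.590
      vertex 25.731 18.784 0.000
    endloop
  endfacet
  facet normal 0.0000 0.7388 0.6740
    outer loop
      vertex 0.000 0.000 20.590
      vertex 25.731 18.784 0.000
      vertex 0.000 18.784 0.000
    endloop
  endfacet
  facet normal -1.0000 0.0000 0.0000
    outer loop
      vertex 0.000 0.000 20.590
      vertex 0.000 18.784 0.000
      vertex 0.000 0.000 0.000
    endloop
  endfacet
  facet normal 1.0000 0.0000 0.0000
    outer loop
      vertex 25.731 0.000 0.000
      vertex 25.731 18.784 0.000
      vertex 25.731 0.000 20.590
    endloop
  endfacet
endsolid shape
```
; perimeter-only toolpath
G21 ; units = mm
G90 ; absolute positioning
G28 ; home
; layer 1
G0 Z3.432
G0 X0.000 Y0.000
G1 X25.731 Y0.000
G1 X25.731 Y15.653
G1 X0.000 Y15.653
G1 X0.000 Y0.000
; layer 2
G0 Z6.863
G0 X0.000 Y0.000
G1 X25.731 Y0.000
G1 X25.731 Y12.523
G1 X0.000 Y12.523
G1 X0.000 Y0.000
; layer 3
G0 Z10.295
G0 X0.000 Y0.000
G1 X25.731 Y0.000
G1 X25.731 Y9.392
G1 X0.000 Y9.392
G1 X0.000 Y0.000
; layer 4
G0 Z13.727
G0 X0.000 Y0.000
G1 X25.731 Y0.000
G1 X25.731 Y6.261
G1 X0.000 Y6.261
G1 X0.000 Y0.000
; layer 5
G0 Z17.158
G0 X0.000 Y0.000
G1 X25.731 Y0.000
G1 X25.731 Y3.131
G1 X0.000 Y3.131
G1 X0.000 Y0.000
M2 ; end

The solid is a wedge (ramp): 25.7 × 18.8 mm base, rising to 20.6 mm along the y=0 edge and sloping linearly to z=0 at y=18.8. Slicing at Δz = 3.432 mm — 6 equal slices spanning the solid's height, so layer i sits at z = i·h/6 — gives 5 non-empty perimeters. Each is a 4-segment closed polygon; G0 lifts to the layer z and rapids to the start vertex, then G1 traces the edges. The cross-section shrinks linearly with z (the slice at the apex is degenerate and omitted).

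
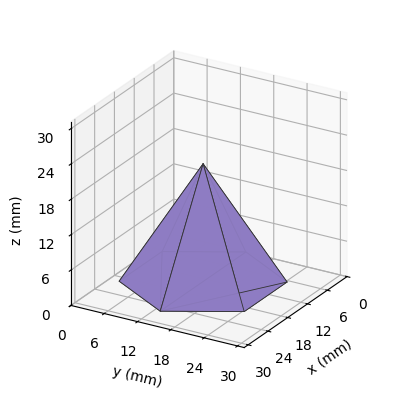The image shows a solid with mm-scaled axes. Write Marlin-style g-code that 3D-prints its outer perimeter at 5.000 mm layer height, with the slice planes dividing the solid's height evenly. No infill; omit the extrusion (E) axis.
Reading the render: the shape is a regular 6-sided pyramid, base circumscribed radius ≈ 13 mm, apex at z ≈ 20 mm (dimensions read to the nearest mm from the axis ticks). For the g-code, the solid's height is divided into equal slices at the stated Δz and each level perimeter traced with G1 moves after a G0 lift.

; perimeter-only toolpath
G21 ; units = mm
G90 ; absolute positioning
G28 ; home
; layer 1
G0 Z5.000
G0 X22.750 Y13.000
G1 X17.875 Y21.444
G1 X8.125 Y21.444
G1 X3.250 Y13.000
G1 X8.125 Y4.556
G1 X17.875 Y4.556
G1 X22.750 Y13.000
; layer 2
G0 Z10.000
G0 X19.500 Y13.000
G1 X16.250 Y18.629
G1 X9.750 Y18.629
G1 X6.500 Y13.000
G1 X9.750 Y7.371
G1 X16.250 Y7.371
G1 X19.500 Y13.000
; layer 3
G0 Z15.000
G0 X16.250 Y13.000
G1 X14.625 Y15.814
G1 X11.375 Y15.814
G1 X9.750 Y13.000
G1 X11.375 Y10.185
G1 X14.625 Y10.185
G1 X16.250 Y13.000
M2 ; end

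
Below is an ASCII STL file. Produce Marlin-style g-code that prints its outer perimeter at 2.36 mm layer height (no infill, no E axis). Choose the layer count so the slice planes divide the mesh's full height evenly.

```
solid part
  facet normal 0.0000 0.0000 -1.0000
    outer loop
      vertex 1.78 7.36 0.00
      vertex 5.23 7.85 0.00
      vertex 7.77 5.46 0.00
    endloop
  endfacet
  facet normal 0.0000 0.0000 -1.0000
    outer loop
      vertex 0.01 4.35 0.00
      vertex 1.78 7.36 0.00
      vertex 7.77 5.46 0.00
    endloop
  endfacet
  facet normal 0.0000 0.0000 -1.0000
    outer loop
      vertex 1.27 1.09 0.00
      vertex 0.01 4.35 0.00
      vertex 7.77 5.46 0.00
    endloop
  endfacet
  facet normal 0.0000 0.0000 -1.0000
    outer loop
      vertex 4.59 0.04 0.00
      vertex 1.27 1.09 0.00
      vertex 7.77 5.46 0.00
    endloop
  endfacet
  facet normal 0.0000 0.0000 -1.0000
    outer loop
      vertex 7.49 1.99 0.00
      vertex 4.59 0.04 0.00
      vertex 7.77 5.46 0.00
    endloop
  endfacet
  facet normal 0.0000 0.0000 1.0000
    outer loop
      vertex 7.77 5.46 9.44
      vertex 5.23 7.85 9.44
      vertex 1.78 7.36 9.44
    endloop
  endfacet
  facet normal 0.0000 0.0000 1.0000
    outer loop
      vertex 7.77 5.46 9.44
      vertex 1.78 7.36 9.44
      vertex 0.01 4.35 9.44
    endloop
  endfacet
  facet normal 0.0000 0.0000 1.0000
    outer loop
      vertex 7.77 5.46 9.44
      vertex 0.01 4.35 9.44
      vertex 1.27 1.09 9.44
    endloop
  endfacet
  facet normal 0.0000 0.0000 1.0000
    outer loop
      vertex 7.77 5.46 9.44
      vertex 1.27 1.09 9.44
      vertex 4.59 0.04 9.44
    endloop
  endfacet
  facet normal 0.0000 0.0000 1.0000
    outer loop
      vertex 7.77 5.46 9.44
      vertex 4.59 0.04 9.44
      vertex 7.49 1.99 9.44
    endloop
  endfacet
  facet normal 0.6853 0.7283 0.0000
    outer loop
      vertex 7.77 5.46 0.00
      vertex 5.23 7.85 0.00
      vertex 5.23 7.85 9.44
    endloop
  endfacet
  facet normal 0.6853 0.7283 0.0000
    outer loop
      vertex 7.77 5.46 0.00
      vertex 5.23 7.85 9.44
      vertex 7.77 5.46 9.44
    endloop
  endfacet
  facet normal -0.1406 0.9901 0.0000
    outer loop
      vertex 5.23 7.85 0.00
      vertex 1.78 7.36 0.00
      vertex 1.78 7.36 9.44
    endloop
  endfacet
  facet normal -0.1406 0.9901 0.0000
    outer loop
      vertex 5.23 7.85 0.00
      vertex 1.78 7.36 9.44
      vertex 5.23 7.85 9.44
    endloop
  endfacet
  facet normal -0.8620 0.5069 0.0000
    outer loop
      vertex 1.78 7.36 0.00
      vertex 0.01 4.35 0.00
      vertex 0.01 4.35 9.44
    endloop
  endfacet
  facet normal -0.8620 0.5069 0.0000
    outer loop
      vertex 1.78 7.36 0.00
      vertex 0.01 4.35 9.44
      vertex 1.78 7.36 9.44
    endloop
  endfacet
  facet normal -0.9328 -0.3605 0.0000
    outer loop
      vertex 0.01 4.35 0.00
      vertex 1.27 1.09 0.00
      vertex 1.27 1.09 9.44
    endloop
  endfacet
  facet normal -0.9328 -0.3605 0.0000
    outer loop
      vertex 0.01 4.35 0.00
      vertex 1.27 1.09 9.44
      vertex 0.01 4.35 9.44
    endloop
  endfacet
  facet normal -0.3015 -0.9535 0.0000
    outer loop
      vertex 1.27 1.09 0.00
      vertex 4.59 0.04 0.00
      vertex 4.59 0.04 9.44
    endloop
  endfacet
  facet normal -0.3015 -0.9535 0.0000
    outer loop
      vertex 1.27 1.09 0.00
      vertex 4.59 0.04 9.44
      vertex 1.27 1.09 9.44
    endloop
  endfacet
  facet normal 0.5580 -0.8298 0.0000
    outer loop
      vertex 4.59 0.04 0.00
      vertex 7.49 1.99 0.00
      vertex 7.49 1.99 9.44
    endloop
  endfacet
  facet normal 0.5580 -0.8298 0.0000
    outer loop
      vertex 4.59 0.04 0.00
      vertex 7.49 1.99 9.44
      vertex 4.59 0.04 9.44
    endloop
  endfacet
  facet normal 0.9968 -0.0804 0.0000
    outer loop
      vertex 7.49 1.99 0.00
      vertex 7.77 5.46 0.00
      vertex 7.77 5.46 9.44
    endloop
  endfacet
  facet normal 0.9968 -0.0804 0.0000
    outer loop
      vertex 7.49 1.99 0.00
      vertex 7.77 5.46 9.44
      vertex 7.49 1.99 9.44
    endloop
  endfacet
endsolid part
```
; perimeter-only toolpath
G21 ; units = mm
G90 ; absolute positioning
G28 ; home
; layer 1
G0 Z2.36
G0 X7.77 Y5.46
G1 X5.23 Y7.85
G1 X1.78 Y7.36
G1 X0.01 Y4.35
G1 X1.27 Y1.09
G1 X4.59 Y0.04
G1 X7.49 Y1.99
G1 X7.77 Y5.46
; layer 2
G0 Z4.72
G0 X7.77 Y5.46
G1 X5.23 Y7.85
G1 X1.78 Y7.36
G1 X0.01 Y4.35
G1 X1.27 Y1.09
G1 X4.59 Y0.04
G1 X7.49 Y1.99
G1 X7.77 Y5.46
; layer 3
G0 Z7.08
G0 X7.77 Y5.46
G1 X5.23 Y7.85
G1 X1.78 Y7.36
G1 X0.01 Y4.35
G1 X1.27 Y1.09
G1 X4.59 Y0.04
G1 X7.49 Y1.99
G1 X7.77 Y5.46
; layer 4
G0 Z9.44
G0 X7.77 Y5.46
G1 X5.23 Y7.85
G1 X1.78 Y7.36
G1 X0.01 Y4.35
G1 X1.27 Y1.09
G1 X4.59 Y0.04
G1 X7.49 Y1.99
G1 X7.77 Y5.46
M2 ; end

The solid is a regular 7-sided prism (a cylinder approximated with 7 flat sides), circumscribed radius ≈ 4.02 mm, height ≈ 9.44 mm. Slicing at Δz = 2.36 mm — 4 equal slices spanning the solid's height, so layer i sits at z = i·h/4 — gives 4 non-empty perimeters. Each is a 7-segment closed polygon; G0 lifts to the layer z and rapids to the start vertex, then G1 traces the edges.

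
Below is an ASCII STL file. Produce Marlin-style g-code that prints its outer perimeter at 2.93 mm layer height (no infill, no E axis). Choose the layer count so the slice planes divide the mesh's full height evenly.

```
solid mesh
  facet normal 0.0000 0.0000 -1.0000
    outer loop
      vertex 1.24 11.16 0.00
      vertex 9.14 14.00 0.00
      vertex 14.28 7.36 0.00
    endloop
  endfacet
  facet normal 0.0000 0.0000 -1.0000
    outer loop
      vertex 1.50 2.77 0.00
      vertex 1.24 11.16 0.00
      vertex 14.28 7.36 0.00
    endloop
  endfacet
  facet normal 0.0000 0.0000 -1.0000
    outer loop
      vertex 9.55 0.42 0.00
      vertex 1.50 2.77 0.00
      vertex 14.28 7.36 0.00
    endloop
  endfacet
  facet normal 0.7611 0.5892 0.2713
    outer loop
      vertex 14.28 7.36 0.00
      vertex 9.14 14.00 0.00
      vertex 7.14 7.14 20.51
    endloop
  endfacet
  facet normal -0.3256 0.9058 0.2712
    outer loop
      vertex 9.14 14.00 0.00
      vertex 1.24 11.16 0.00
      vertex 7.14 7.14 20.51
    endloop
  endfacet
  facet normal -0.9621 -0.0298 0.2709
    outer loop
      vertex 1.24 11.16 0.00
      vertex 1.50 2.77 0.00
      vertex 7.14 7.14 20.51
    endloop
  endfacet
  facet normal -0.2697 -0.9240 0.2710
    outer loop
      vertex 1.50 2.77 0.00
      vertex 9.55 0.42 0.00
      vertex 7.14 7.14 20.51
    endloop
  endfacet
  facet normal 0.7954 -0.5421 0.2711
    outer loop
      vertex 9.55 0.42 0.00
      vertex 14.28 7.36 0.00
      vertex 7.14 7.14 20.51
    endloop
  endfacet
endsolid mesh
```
; perimeter-only toolpath
G21 ; units = mm
G90 ; absolute positioning
G28 ; home
; layer 1
G0 Z2.93
G0 X13.26 Y7.33
G1 X8.85 Y13.02
G1 X2.08 Y10.59
G1 X2.31 Y3.39
G1 X9.21 Y1.38
G1 X13.26 Y7.33
; layer 2
G0 Z5.86
G0 X12.24 Y7.30
G1 X8.57 Y12.04
G1 X2.93 Y10.01
G1 X3.11 Y4.02
G1 X8.86 Y2.34
G1 X12.24 Y7.30
; layer 3
G0 Z8.79
G0 X11.22 Y7.27
G1 X8.28 Y11.06
G1 X3.77 Y9.44
G1 X3.92 Y4.64
G1 X8.52 Y3.30
G1 X11.22 Y7.27
; layer 4
G0 Z11.72
G0 X10.20 Y7.23
G1 X8.00 Y10.08
G1 X4.61 Y8.86
G1 X4.72 Y5.27
G1 X8.17 Y4.26
G1 X10.20 Y7.23
; layer 5
G0 Z14.65
G0 X9.18 Y7.20
G1 X7.71 Y9.10
G1 X5.45 Y8.29
G1 X5.53 Y5.89
G1 X7.83 Y5.22
G1 X9.18 Y7.20
; layer 6
G0 Z17.58
G0 X8.16 Y7.17
G1 X7.43 Y8.12
G1 X6.30 Y7.71
G1 X6.33 Y6.52
G1 X7.48 Y6.18
G1 X8.16 Y7.17
M2 ; end

The solid is a regular 5-sided pyramid, base circumscribed radius ≈ 7.14 mm, apex at z ≈ 20.5 mm. Slicing at Δz = 2.93 mm — 7 equal slices spanning the solid's height, so layer i sits at z = i·h/7 — gives 6 non-empty perimeters. Each is a 5-segment closed polygon; G0 lifts to the layer z and rapids to the start vertex, then G1 traces the edges. The cross-section shrinks linearly with z (the slice at the apex is degenerate and omitted).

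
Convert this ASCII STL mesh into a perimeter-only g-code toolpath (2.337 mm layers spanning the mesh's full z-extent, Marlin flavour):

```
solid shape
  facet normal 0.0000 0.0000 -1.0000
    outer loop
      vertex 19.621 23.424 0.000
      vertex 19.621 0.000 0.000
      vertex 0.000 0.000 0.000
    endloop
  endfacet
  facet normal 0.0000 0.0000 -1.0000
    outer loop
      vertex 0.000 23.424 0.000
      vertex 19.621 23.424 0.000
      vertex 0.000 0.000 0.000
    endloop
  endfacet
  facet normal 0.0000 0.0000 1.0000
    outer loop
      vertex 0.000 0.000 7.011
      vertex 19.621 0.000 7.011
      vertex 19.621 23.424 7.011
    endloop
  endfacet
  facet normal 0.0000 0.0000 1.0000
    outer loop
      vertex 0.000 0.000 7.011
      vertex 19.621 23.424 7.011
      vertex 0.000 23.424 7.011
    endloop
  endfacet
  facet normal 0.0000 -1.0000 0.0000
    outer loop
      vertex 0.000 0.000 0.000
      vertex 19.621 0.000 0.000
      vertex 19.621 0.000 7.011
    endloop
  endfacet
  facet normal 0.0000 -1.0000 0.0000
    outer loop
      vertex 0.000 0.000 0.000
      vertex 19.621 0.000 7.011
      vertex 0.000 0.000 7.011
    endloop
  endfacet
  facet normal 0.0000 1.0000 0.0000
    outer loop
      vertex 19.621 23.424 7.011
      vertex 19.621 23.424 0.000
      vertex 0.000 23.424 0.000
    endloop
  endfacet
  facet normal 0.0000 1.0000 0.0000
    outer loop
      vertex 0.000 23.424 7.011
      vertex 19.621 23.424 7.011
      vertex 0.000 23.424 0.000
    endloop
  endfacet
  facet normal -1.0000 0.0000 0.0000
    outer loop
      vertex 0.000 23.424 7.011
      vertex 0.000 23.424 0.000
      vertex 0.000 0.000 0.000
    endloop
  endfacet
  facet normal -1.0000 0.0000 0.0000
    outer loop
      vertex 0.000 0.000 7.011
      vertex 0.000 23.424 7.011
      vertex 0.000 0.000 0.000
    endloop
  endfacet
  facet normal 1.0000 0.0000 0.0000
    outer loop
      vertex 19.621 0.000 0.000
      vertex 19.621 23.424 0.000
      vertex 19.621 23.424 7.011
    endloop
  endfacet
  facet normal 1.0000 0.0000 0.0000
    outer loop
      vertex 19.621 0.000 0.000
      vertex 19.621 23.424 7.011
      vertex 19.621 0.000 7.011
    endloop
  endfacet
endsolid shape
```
; perimeter-only toolpath
G21 ; units = mm
G90 ; absolute positioning
G28 ; home
; layer 1
G0 Z2.337
G0 X0.000 Y0.000
G1 X19.621 Y0.000
G1 X19.621 Y23.424
G1 X0.000 Y23.424
G1 X0.000 Y0.000
; layer 2
G0 Z4.674
G0 X0.000 Y0.000
G1 X19.621 Y0.000
G1 X19.621 Y23.424
G1 X0.000 Y23.424
G1 X0.000 Y0.000
; layer 3
G0 Z7.011
G0 X0.000 Y0.000
G1 X19.621 Y0.000
G1 X19.621 Y23.424
G1 X0.000 Y23.424
G1 X0.000 Y0.000
M2 ; end

The solid is a rectangular box, roughly 19.6 × 23.4 mm footprint and 7.01 mm tall. Slicing at Δz = 2.337 mm — 3 equal slices spanning the solid's height, so layer i sits at z = i·h/3 — gives 3 non-empty perimeters. Each is a 4-segment closed polygon; G0 lifts to the layer z and rapids to the start vertex, then G1 traces the edges.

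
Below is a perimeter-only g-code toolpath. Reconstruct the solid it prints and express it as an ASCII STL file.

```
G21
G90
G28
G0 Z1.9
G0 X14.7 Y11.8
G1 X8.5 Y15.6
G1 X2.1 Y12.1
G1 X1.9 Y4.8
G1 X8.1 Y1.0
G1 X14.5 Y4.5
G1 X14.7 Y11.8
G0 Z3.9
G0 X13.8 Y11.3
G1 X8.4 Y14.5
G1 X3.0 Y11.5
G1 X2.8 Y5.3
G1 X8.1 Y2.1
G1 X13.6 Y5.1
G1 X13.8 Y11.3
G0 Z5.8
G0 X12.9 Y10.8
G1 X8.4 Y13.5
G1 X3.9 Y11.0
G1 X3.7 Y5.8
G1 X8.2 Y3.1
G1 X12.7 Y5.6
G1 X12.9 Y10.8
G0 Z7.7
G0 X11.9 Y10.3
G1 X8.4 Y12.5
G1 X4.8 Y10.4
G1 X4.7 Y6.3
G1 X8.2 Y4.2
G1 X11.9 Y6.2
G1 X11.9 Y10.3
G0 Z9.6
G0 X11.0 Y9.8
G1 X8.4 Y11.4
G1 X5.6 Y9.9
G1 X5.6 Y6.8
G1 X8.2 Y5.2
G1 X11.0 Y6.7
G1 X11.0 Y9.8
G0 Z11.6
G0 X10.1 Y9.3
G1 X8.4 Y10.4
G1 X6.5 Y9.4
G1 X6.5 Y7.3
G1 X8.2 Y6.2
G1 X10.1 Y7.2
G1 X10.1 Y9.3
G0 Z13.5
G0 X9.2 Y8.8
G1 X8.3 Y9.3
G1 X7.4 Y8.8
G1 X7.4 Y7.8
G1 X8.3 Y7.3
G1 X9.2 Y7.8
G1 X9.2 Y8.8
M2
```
solid part
  facet normal 0.0000 0.0000 -1.0000
    outer loop
      vertex 1.2 12.6 0.0
      vertex 8.5 16.6 0.0
      vertex 15.6 12.3 0.0
    endloop
  endfacet
  facet normal 0.0000 0.0000 -1.0000
    outer loop
      vertex 1.0 4.3 0.0
      vertex 1.2 12.6 0.0
      vertex 15.6 12.3 0.0
    endloop
  endfacet
  facet normal 0.0000 0.0000 -1.0000
    outer loop
      vertex 8.1 0.0 0.0
      vertex 1.0 4.3 0.0
      vertex 15.6 12.3 0.0
    endloop
  endfacet
  facet normal 0.0000 0.0000 -1.0000
    outer loop
      vertex 15.4 4.0 0.0
      vertex 8.1 0.0 0.0
      vertex 15.6 12.3 0.0
    endloop
  endfacet
  facet normal 0.4692 0.7748 0.4237
    outer loop
      vertex 15.6 12.3 0.0
      vertex 8.5 16.6 0.0
      vertex 8.3 8.3 15.4
    endloop
  endfacet
  facet normal -0.4355 0.7948 0.4227
    outer loop
      vertex 8.5 16.6 0.0
      vertex 1.2 12.6 0.0
      vertex 8.3 8.3 15.4
    endloop
  endfacet
  facet normal -0.9056 0.0218 0.4236
    outer loop
      vertex 1.2 12.6 0.0
      vertex 1.0 4.3 0.0
      vertex 8.3 8.3 15.4
    endloop
  endfacet
  facet normal -0.4692 -0.7748 0.4237
    outer loop
      vertex 1.0 4.3 0.0
      vertex 8.1 0.0 0.0
      vertex 8.3 8.3 15.4
    endloop
  endfacet
  facet normal 0.4355 -0.7948 0.4227
    outer loop
      vertex 8.1 0.0 0.0
      vertex 15.4 4.0 0.0
      vertex 8.3 8.3 15.4
    endloop
  endfacet
  facet normal 0.9056 -0.0218 0.4236
    outer loop
      vertex 15.4 4.0 0.0
      vertex 15.6 12.3 0.0
      vertex 8.3 8.3 15.4
    endloop
  endfacet
endsolid part

The G0 Z moves step by Δz≈1.9 mm. The G1 loops shrink linearly with z, so the solid tapers from its base footprint up to z≈15.4. Closing with a flat bottom cap and the tapered top and triangulating gives 10 facets — a regular 6-sided pyramid, base circumscribed radius ≈ 8.3 mm, apex at z ≈ 15.4 mm.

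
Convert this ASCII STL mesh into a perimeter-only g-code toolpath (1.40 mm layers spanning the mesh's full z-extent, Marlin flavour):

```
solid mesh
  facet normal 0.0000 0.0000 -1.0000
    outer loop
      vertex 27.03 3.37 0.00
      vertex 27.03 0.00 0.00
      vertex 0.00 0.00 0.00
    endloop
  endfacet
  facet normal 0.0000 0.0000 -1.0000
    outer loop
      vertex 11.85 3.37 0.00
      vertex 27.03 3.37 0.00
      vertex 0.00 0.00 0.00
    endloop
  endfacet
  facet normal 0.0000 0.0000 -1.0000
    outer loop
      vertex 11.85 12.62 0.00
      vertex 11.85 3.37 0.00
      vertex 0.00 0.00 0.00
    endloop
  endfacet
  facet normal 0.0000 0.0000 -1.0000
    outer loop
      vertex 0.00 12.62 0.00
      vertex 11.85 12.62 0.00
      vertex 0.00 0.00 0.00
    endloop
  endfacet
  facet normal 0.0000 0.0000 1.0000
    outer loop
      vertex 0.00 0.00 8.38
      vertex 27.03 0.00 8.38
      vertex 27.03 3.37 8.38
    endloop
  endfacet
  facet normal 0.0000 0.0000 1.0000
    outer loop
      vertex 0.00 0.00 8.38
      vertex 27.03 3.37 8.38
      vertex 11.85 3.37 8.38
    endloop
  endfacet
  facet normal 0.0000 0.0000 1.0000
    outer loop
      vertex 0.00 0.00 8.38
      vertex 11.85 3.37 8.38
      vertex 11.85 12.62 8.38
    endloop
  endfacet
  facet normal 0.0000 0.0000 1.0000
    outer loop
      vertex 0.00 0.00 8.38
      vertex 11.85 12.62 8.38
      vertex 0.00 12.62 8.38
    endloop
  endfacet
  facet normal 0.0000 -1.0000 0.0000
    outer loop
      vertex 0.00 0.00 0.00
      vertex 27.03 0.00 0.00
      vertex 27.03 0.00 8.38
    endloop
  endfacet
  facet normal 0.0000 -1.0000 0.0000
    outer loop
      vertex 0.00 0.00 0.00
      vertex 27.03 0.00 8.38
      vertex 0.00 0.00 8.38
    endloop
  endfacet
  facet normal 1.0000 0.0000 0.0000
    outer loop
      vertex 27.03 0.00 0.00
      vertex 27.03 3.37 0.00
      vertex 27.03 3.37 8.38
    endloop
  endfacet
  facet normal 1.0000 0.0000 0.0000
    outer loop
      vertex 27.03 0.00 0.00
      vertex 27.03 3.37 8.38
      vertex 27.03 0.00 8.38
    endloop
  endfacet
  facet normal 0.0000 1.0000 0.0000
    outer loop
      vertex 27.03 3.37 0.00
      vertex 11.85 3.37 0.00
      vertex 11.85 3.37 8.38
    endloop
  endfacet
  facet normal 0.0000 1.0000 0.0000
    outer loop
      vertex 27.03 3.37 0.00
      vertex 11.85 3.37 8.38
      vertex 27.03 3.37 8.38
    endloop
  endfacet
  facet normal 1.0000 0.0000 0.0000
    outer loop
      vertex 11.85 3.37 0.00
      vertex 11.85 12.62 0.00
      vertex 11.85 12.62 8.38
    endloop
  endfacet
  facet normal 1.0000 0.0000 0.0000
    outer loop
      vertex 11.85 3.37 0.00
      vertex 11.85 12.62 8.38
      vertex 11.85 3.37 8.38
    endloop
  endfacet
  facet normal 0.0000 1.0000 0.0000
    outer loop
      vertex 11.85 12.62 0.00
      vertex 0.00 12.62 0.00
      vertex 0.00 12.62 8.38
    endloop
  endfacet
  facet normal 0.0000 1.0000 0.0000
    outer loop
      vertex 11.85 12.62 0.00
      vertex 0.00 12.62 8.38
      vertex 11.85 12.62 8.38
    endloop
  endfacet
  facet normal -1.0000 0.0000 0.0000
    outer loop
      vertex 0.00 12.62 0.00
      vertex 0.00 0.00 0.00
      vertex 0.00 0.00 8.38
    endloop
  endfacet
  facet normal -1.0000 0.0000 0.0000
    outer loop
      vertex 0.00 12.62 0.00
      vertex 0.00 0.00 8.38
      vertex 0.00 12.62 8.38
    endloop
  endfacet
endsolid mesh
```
; perimeter-only toolpath
G21 ; units = mm
G90 ; absolute positioning
G28 ; home
; layer 1
G0 Z1.40
G0 X0.00 Y0.00
G1 X27.03 Y0.00
G1 X27.03 Y3.37
G1 X11.85 Y3.37
G1 X11.85 Y12.62
G1 X0.00 Y12.62
G1 X0.00 Y0.00
; layer 2
G0 Z2.79
G0 X0.00 Y0.00
G1 X27.03 Y0.00
G1 X27.03 Y3.37
G1 X11.85 Y3.37
G1 X11.85 Y12.62
G1 X0.00 Y12.62
G1 X0.00 Y0.00
; layer 3
G0 Z4.19
G0 X0.00 Y0.00
G1 X27.03 Y0.00
G1 X27.03 Y3.37
G1 X11.85 Y3.37
G1 X11.85 Y12.62
G1 X0.00 Y12.62
G1 X0.00 Y0.00
; layer 4
G0 Z5.59
G0 X0.00 Y0.00
G1 X27.03 Y0.00
G1 X27.03 Y3.37
G1 X11.85 Y3.37
G1 X11.85 Y12.62
G1 X0.00 Y12.62
G1 X0.00 Y0.00
; layer 5
G0 Z6.98
G0 X0.00 Y0.00
G1 X27.03 Y0.00
G1 X27.03 Y3.37
G1 X11.85 Y3.37
G1 X11.85 Y12.62
G1 X0.00 Y12.62
G1 X0.00 Y0.00
; layer 6
G0 Z8.38
G0 X0.00 Y0.00
G1 X27.03 Y0.00
G1 X27.03 Y3.37
G1 X11.85 Y3.37
G1 X11.85 Y12.62
G1 X0.00 Y12.62
G1 X0.00 Y0.00
M2 ; end

The solid is an L-shaped prism: outer 27 × 12.6 mm, arm thicknesses ≈ 3.37 mm (horizontal) and 11.8 mm (vertical), extruded 8.38 mm in z. Slicing at Δz = 1.40 mm — 6 equal slices spanning the solid's height, so layer i sits at z = i·h/6 — gives 6 non-empty perimeters. Each is a 6-segment closed polygon; G0 lifts to the layer z and rapids to the start vertex, then G1 traces the edges.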